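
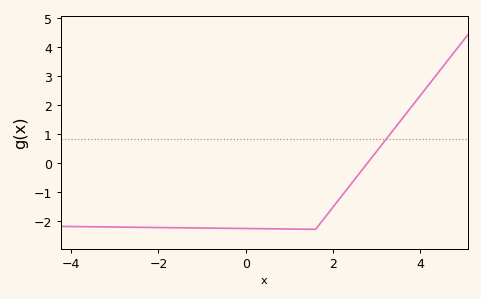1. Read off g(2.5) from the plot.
-0.6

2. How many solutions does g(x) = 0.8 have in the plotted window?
1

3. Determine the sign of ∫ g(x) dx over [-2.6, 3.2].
negative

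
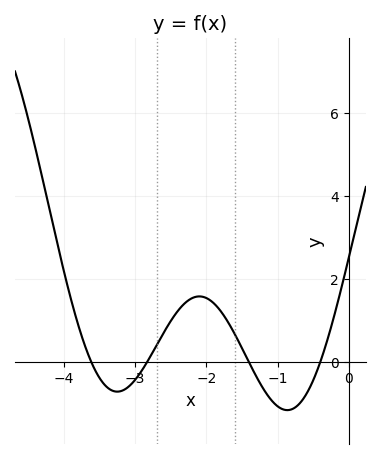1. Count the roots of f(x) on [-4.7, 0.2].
4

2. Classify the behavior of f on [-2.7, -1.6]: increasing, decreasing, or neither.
neither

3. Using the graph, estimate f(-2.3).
1.4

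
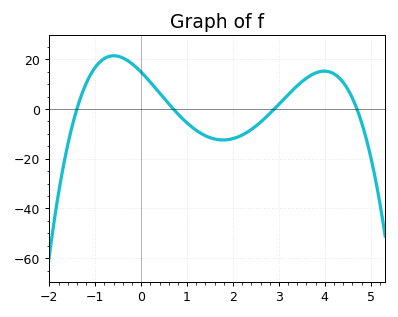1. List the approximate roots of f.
-1.4, 0.7, 2.9, 4.7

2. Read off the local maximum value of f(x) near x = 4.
16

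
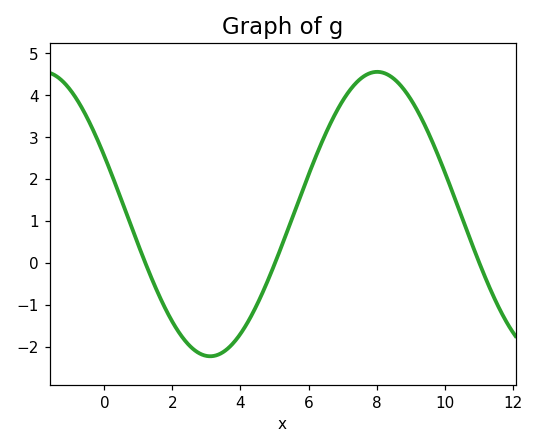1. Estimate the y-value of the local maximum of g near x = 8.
4.56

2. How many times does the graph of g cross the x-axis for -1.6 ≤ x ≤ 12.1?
3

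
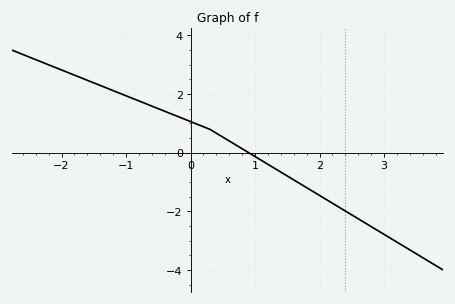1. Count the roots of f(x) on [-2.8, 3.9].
1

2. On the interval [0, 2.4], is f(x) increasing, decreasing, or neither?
decreasing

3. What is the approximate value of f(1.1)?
-0.3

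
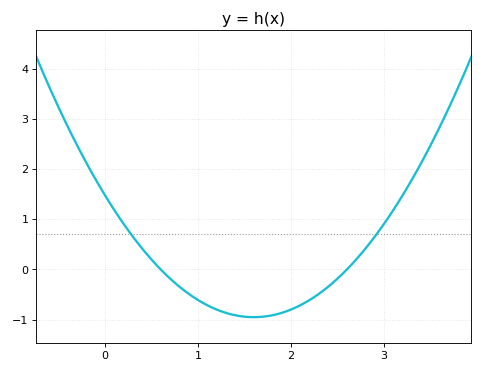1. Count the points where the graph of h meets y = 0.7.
2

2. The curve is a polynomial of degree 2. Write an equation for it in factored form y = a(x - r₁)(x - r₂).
y = 0.95(x - 0.6)(x - 2.6)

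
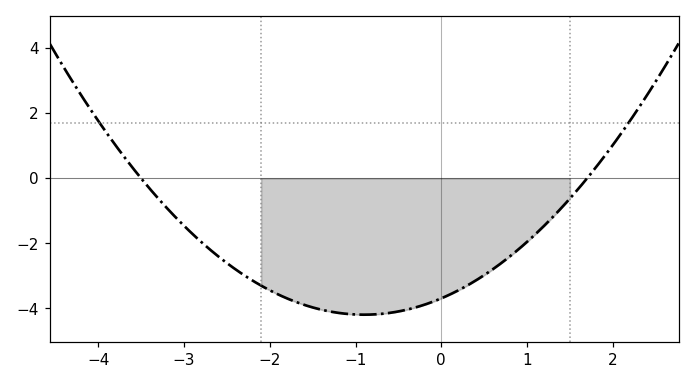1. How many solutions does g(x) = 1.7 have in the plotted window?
2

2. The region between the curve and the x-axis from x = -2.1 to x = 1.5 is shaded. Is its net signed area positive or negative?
negative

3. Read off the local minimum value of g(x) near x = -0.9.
-4.2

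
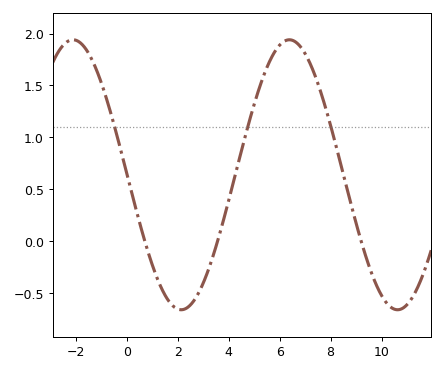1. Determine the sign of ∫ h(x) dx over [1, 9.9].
positive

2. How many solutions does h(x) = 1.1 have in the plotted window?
3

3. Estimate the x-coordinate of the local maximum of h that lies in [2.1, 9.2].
6.38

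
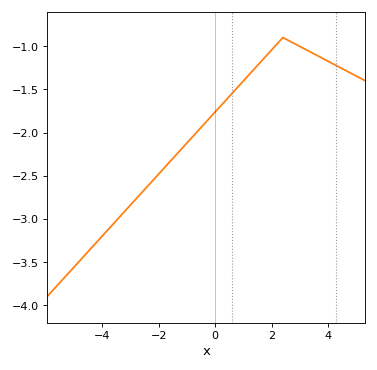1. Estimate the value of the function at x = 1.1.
-1.37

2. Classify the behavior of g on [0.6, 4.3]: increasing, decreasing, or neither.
neither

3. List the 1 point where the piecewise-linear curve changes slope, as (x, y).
(2.4, -0.9)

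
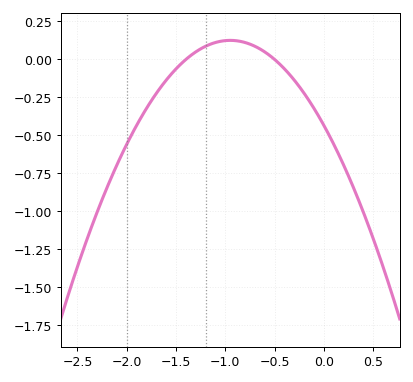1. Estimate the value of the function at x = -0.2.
-0.2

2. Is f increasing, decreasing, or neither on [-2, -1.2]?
increasing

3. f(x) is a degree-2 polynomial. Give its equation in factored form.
y = -0.62(x + 1.4)(x + 0.5)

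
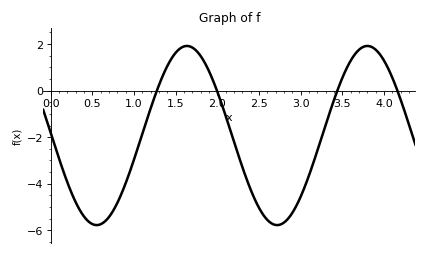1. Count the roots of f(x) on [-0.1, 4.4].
4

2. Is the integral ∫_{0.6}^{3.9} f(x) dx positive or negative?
negative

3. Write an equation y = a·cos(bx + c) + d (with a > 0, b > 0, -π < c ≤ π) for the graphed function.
y = 3.85cos(2.9x + 1.5) - 1.93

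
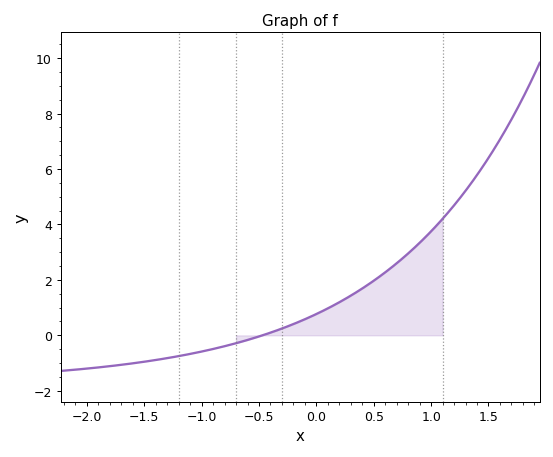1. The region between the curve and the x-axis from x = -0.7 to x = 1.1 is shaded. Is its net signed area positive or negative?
positive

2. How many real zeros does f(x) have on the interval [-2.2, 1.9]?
1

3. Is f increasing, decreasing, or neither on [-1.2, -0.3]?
increasing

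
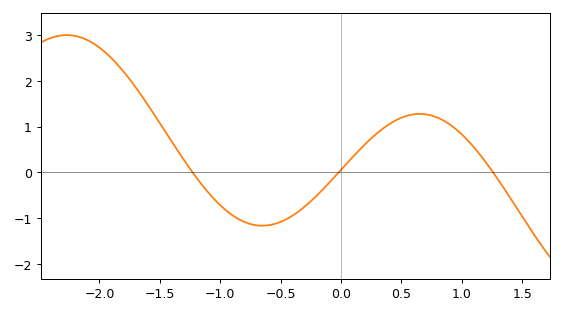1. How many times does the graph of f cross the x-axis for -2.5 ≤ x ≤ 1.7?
3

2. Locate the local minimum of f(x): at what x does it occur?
-0.652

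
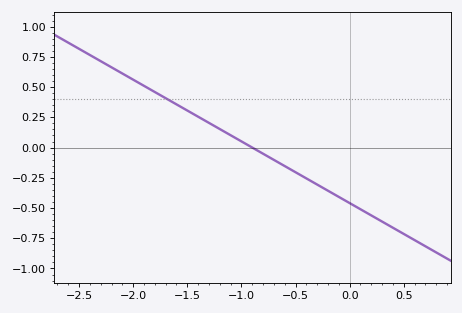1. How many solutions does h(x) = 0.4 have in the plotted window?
1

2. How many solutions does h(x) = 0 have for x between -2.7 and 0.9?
1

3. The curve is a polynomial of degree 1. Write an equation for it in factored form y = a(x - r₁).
y = -0.51(x + 0.9)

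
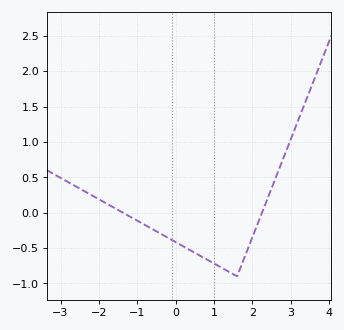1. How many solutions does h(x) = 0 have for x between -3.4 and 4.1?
2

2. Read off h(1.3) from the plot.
-0.8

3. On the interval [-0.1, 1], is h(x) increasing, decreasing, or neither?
decreasing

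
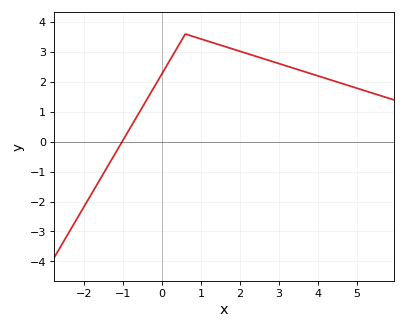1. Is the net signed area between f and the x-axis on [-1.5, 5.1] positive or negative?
positive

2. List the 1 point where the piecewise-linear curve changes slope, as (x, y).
(0.6, 3.6)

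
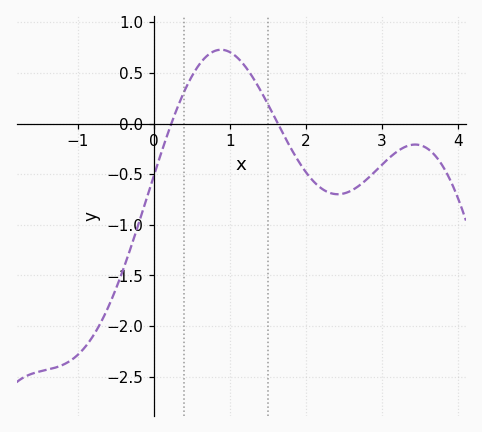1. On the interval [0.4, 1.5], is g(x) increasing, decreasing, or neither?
neither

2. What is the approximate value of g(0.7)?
0.669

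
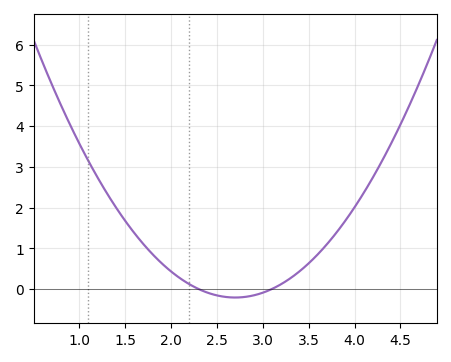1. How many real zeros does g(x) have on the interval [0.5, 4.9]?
2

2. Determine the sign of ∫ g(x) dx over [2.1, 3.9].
positive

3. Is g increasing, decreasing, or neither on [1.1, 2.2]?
decreasing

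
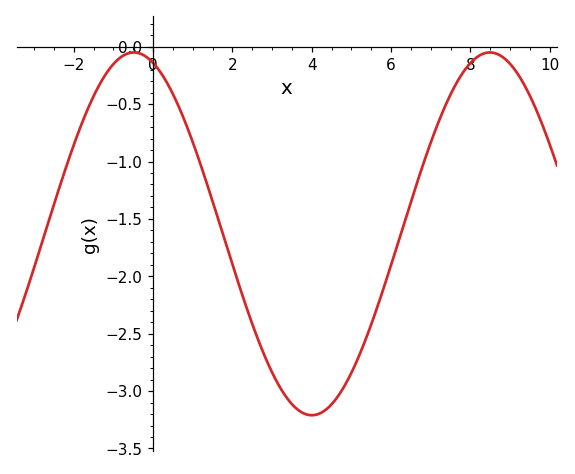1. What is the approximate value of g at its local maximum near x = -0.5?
-0.05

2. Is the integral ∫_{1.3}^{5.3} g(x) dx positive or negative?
negative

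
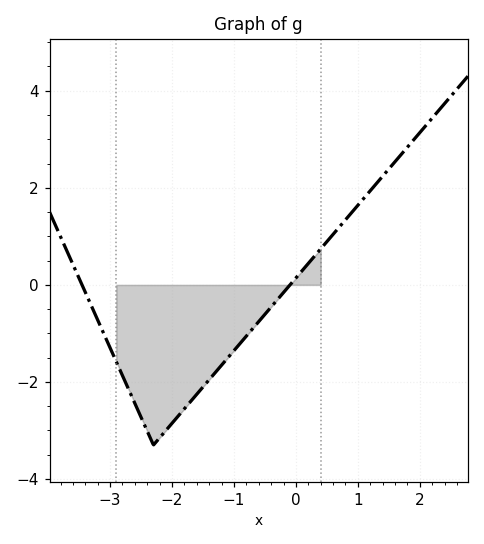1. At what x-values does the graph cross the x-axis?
-3.45, -0.096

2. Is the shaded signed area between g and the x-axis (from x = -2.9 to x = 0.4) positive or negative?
negative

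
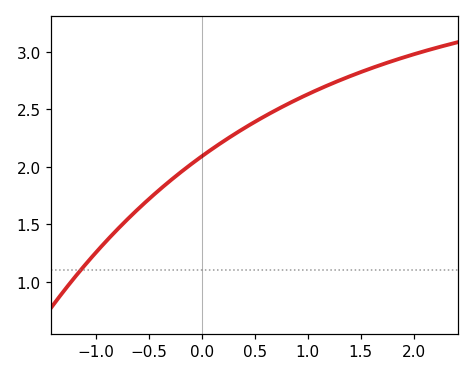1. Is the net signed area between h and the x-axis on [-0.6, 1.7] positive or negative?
positive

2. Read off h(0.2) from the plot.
2.2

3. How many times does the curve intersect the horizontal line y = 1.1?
1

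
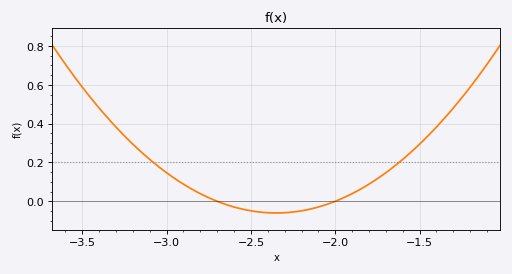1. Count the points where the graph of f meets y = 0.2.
2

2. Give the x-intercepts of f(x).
-2.7, -2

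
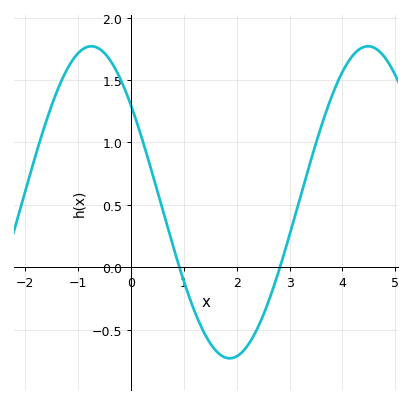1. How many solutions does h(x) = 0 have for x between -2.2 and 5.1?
2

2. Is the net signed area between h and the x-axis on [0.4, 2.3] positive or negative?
negative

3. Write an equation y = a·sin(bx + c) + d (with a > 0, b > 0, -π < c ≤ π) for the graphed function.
y = 1.25sin(1.2x + 2.5) + 0.52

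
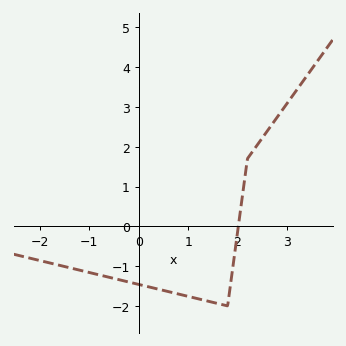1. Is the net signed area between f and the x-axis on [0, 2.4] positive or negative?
negative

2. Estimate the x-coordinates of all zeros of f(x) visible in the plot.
2.02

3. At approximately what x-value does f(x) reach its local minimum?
1.8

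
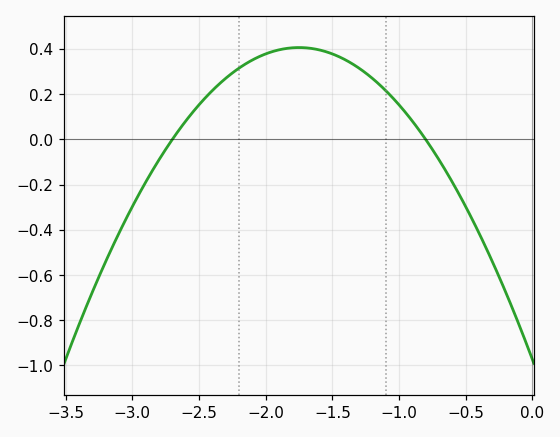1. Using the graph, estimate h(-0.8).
0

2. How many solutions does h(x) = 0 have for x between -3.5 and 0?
2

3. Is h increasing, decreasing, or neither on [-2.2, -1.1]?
neither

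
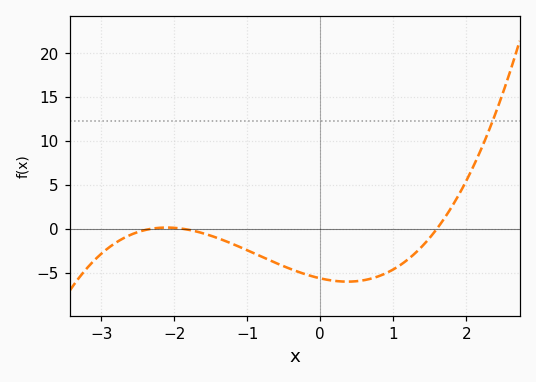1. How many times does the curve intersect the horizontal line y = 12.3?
1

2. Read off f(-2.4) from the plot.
-0.162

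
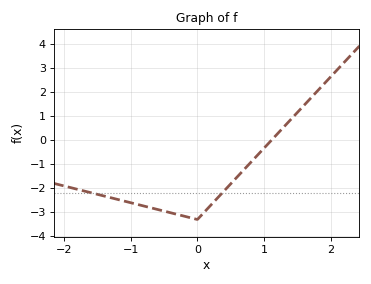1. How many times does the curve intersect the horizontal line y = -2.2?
2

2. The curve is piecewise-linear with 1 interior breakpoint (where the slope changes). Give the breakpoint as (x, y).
(0, -3.3)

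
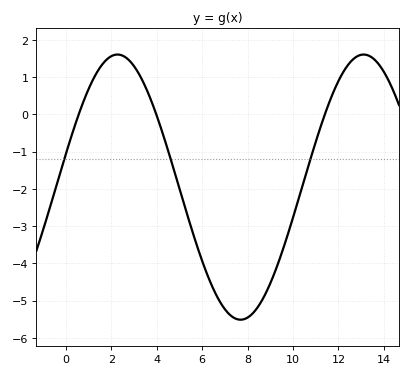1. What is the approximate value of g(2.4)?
1.6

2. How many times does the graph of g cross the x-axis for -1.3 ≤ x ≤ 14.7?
3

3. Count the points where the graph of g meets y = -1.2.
3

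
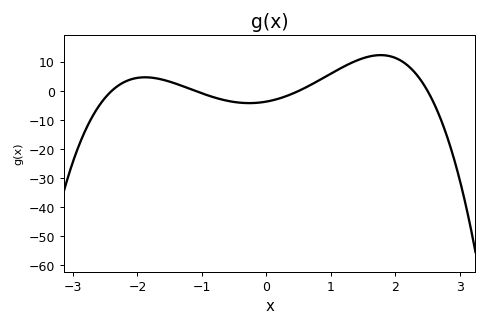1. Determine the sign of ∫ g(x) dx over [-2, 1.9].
positive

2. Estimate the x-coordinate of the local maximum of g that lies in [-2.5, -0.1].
-1.88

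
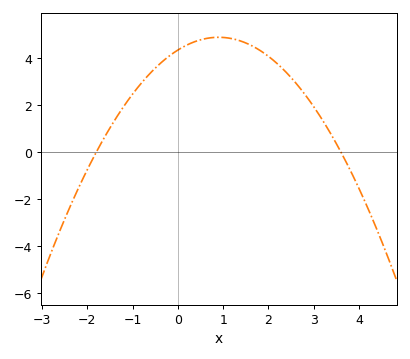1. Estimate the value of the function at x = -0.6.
3.4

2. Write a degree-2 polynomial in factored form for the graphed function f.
y = -0.67(x + 1.8)(x - 3.6)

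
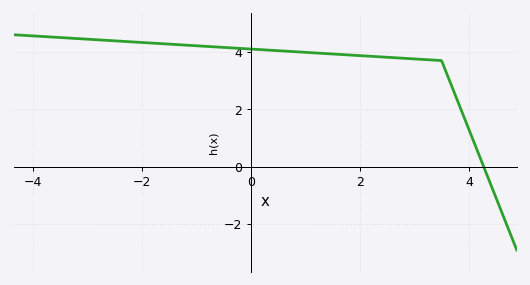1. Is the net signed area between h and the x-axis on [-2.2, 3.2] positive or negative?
positive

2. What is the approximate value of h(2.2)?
3.85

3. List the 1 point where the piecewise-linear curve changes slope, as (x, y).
(3.5, 3.7)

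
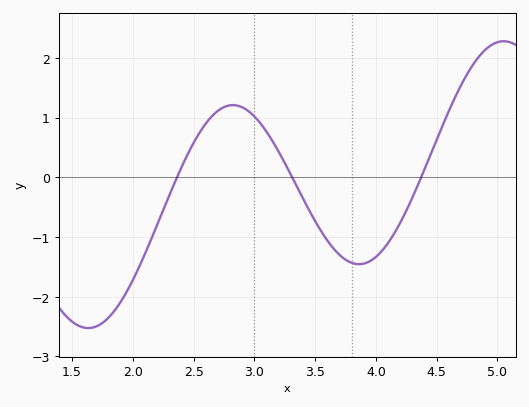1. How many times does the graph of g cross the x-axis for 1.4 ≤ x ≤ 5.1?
3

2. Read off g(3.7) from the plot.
-1.3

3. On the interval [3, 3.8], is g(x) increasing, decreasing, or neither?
decreasing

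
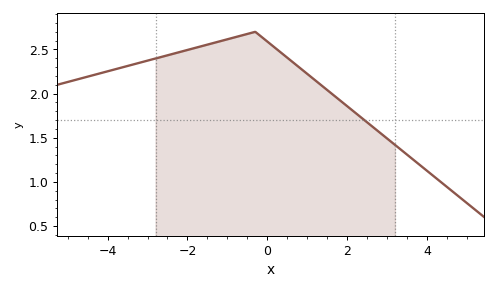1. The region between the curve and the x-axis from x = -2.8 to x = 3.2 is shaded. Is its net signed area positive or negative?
positive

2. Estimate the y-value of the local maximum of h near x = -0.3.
2.7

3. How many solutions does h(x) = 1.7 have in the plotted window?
1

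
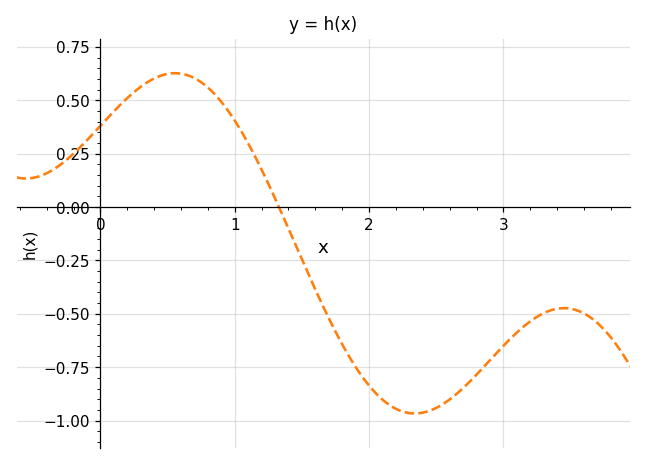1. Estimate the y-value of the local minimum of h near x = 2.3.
-0.967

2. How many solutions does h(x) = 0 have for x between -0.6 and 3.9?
1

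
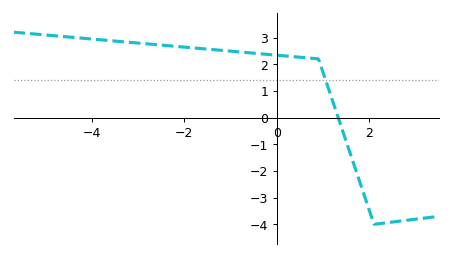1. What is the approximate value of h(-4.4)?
3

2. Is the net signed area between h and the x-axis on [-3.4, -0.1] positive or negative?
positive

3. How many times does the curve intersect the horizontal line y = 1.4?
1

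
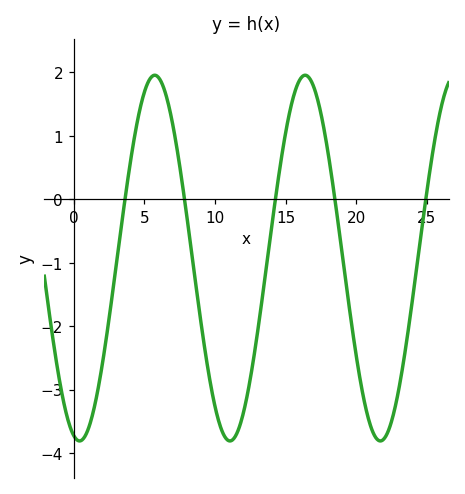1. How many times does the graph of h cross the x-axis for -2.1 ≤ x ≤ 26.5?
5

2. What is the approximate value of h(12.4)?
-3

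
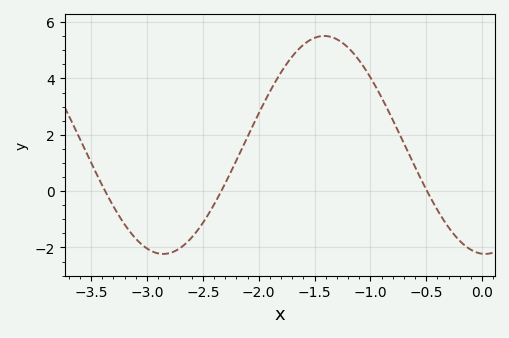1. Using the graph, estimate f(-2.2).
1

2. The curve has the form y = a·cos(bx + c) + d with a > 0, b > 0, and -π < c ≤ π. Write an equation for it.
y = 3.87cos(2.2x + 3.1) + 1.64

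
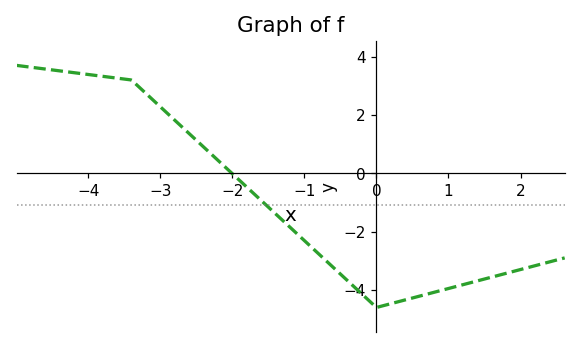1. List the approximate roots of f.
-2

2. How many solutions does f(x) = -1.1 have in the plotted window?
1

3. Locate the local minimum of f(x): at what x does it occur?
0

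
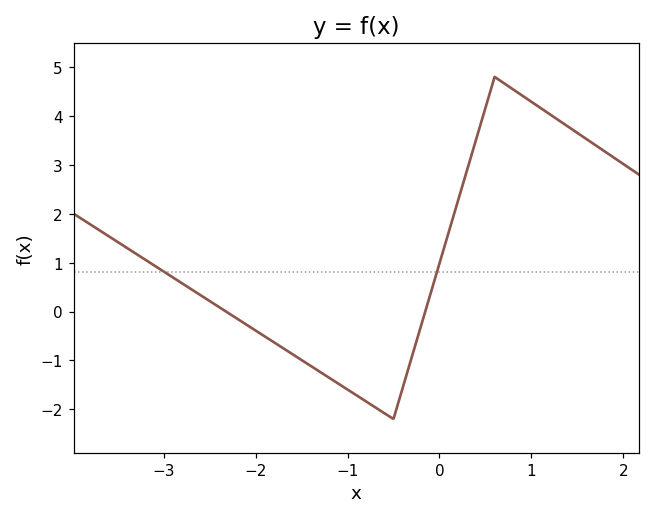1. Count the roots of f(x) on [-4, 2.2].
2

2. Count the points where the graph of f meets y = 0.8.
2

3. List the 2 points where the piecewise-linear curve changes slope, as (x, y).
(-0.5, -2.2); (0.6, 4.8)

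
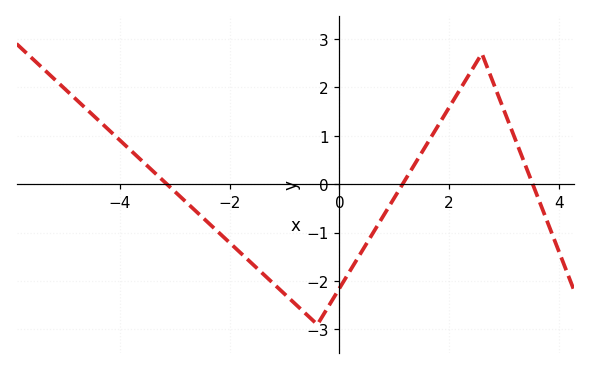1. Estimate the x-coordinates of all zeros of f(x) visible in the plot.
-3.14, 1.15, 3.53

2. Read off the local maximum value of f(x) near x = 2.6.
2.7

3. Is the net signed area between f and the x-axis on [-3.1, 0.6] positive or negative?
negative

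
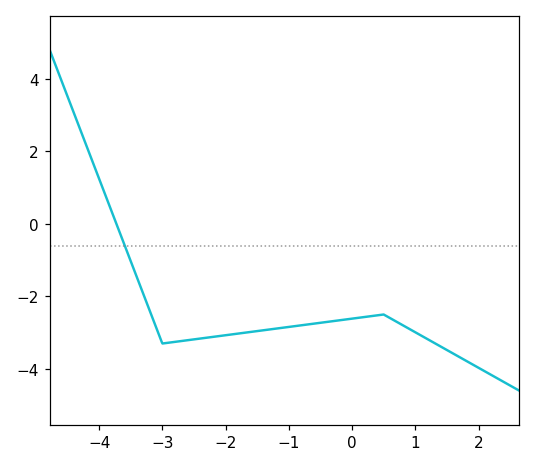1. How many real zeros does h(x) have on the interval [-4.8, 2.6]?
1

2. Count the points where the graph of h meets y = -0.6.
1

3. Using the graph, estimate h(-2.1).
-3.09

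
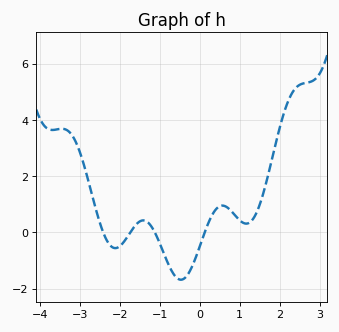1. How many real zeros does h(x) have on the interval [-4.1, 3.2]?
4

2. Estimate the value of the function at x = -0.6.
-1.6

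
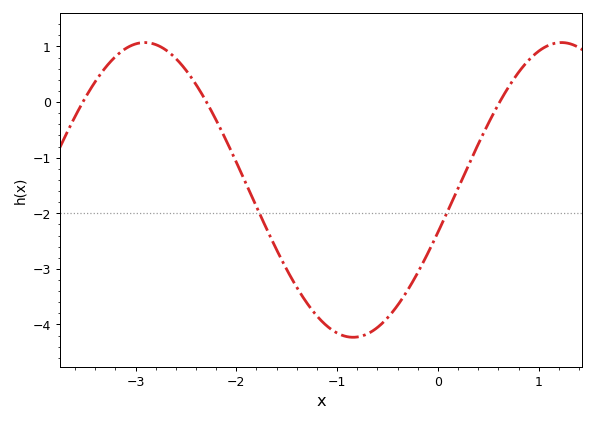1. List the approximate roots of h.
-3.5, -2.3, 0.6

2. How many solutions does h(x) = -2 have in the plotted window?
2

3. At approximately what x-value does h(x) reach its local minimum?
-0.8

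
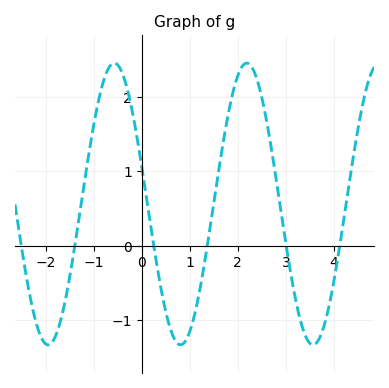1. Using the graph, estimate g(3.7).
-1.2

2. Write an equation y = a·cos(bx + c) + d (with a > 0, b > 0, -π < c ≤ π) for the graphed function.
y = 1.89cos(2.3x + 1.3) + 0.56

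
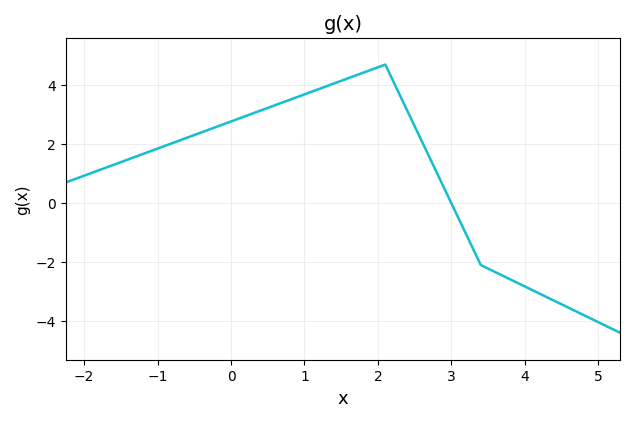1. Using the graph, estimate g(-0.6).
2.22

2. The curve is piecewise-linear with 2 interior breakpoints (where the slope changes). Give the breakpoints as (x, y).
(2.1, 4.7); (3.4, -2.1)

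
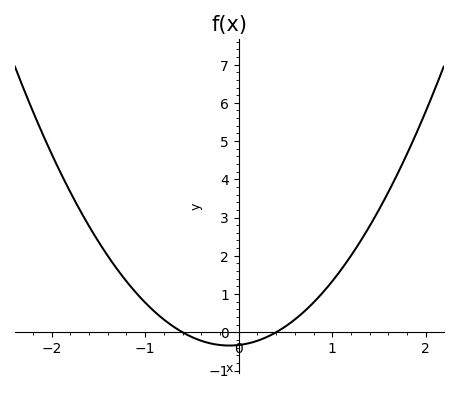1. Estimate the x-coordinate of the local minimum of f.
-0.1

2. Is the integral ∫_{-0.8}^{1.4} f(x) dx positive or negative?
positive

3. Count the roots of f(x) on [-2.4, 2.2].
2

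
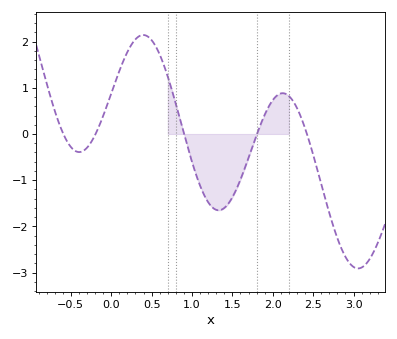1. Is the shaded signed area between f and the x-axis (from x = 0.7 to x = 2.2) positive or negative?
negative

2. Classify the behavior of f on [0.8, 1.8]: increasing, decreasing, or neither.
neither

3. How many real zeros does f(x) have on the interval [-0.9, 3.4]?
5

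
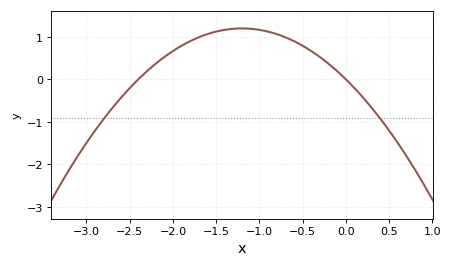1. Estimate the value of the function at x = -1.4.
1.2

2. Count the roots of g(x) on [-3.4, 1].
2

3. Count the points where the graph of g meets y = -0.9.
2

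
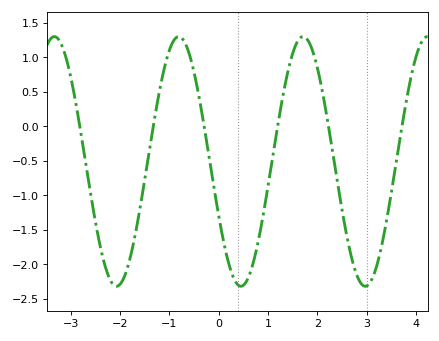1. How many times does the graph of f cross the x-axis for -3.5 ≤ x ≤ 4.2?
6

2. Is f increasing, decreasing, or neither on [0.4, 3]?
neither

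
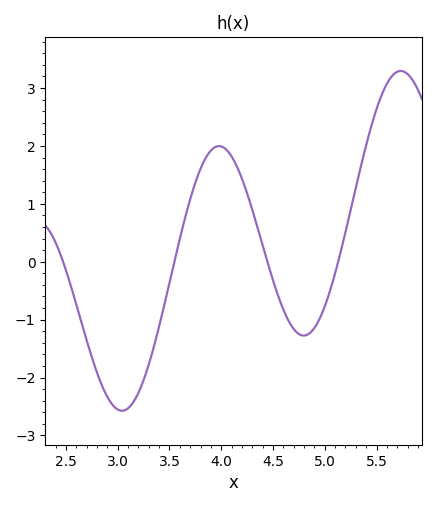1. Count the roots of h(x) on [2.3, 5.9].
4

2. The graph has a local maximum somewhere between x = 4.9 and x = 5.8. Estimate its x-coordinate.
5.75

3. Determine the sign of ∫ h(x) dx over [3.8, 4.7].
positive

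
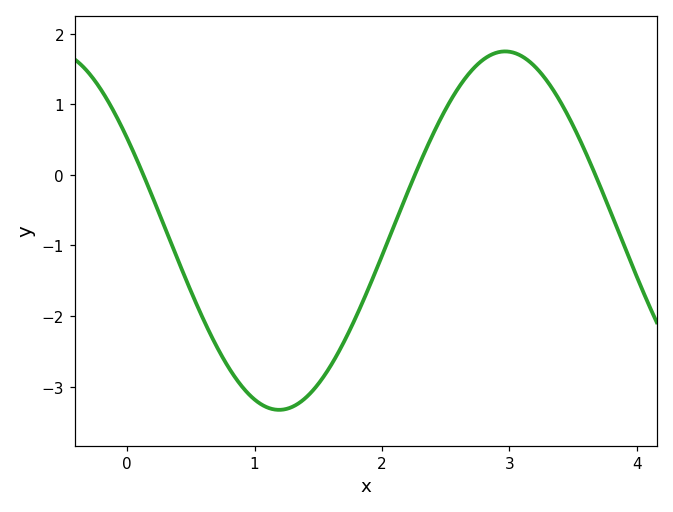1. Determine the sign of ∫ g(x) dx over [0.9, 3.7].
negative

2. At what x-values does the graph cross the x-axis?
0.1, 2.3, 3.7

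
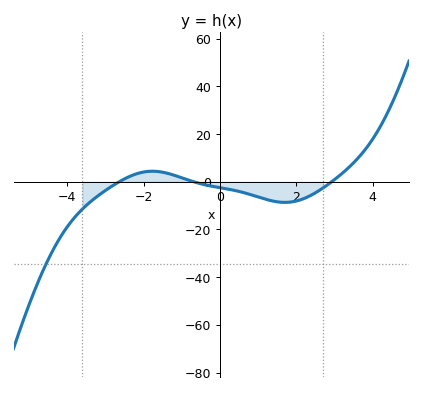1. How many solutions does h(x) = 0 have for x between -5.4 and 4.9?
3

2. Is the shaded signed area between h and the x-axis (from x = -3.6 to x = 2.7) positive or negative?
negative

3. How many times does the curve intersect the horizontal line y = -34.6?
1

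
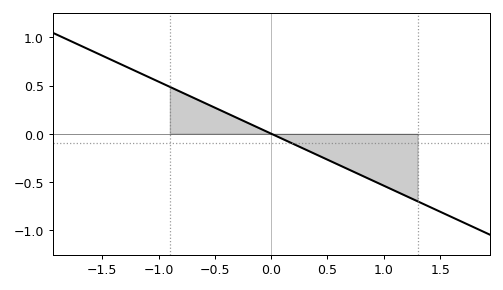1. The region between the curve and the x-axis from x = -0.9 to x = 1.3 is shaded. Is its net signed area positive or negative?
negative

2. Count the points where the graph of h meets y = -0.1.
1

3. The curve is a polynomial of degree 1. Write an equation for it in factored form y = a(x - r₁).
y = -0.54(x - 0)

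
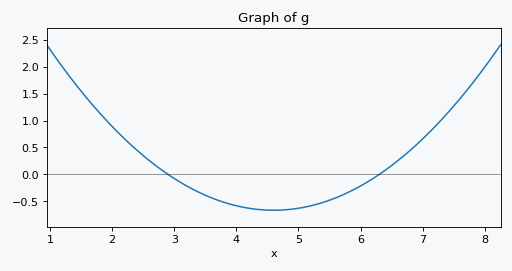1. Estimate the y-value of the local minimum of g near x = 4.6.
-0.65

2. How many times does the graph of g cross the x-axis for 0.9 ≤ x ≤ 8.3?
2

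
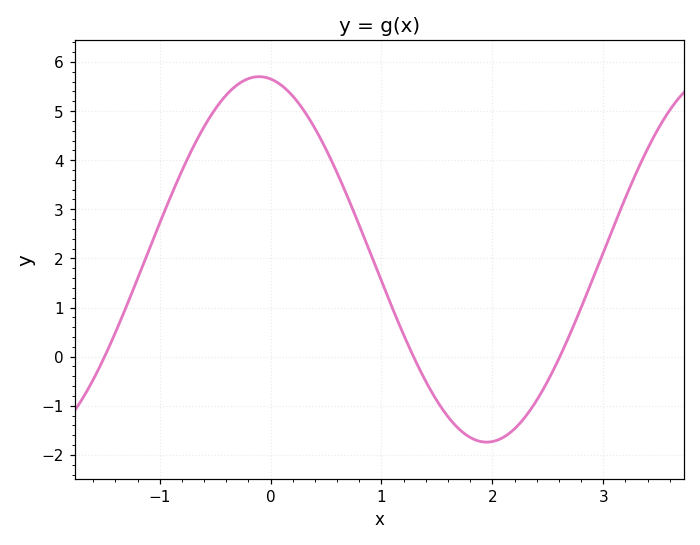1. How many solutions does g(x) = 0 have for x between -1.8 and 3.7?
3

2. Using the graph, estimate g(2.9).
1.6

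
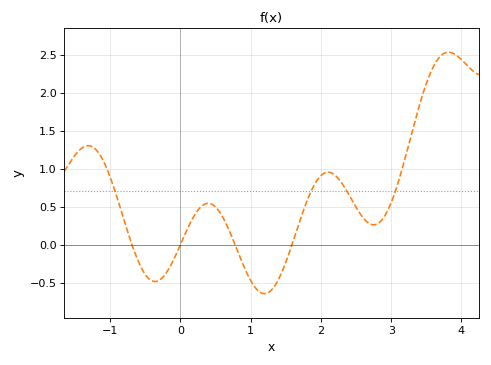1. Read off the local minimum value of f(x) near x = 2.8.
0.262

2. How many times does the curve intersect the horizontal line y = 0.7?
4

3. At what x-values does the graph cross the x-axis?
-0.689, 0, 0.778, 1.59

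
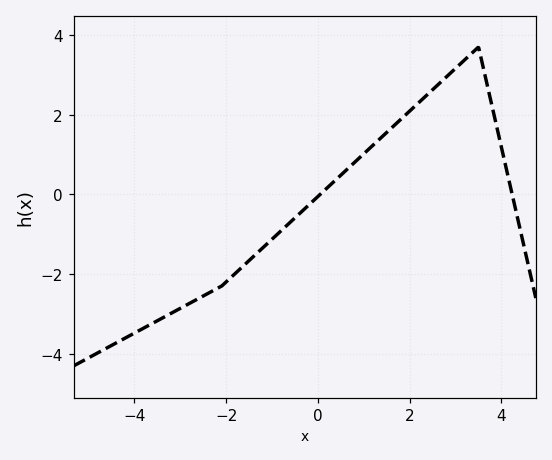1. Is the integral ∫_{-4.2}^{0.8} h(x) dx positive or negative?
negative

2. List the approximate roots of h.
0.047, 4.23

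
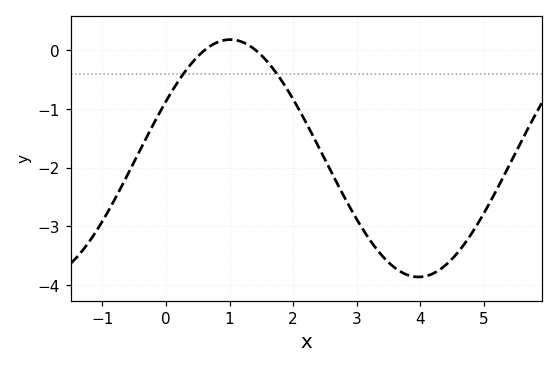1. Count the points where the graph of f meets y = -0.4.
2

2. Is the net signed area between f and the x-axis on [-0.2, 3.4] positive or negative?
negative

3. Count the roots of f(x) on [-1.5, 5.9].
2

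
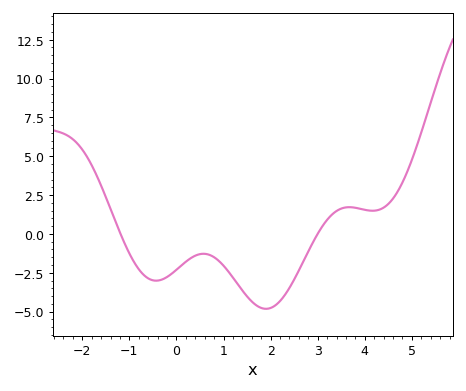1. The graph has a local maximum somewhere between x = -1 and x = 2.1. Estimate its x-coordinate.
0.573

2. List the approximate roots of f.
-1.19, 3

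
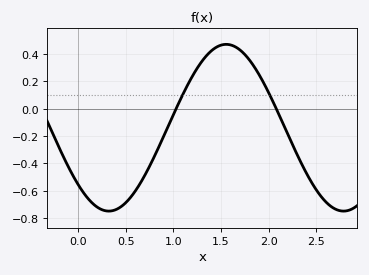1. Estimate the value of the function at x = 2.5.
-0.595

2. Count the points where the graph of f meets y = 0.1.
2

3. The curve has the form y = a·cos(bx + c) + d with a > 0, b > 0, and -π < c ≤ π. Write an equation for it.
y = 0.61cos(2.55x + 2.32) - 0.14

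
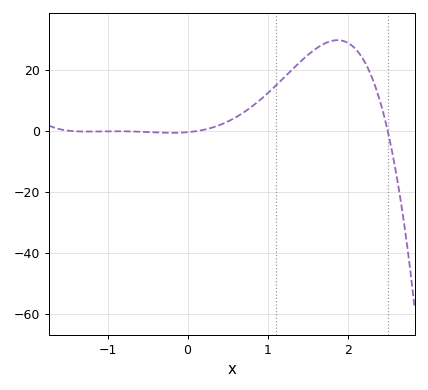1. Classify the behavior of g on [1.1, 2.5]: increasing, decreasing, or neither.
neither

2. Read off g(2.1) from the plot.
26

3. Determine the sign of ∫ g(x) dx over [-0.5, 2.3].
positive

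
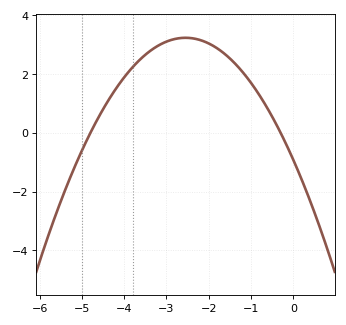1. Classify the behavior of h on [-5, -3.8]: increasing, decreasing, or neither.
increasing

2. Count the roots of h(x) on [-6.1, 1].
2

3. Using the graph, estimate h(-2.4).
3.2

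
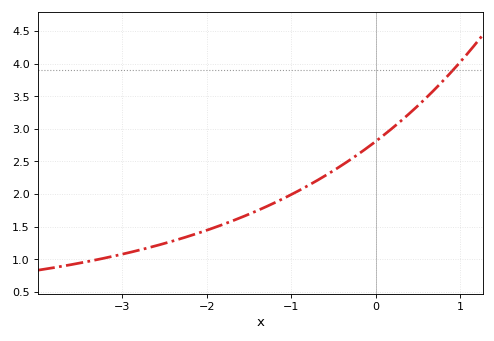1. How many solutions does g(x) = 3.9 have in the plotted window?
1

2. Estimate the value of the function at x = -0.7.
2.2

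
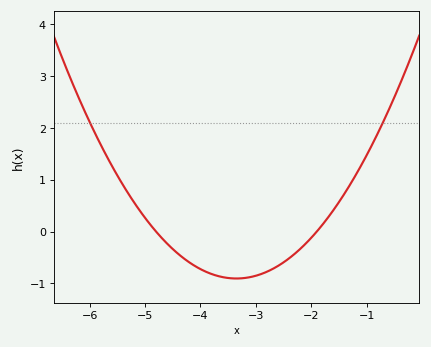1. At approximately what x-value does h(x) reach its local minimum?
-3.35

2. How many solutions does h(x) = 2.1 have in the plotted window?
2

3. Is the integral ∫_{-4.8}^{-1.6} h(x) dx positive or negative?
negative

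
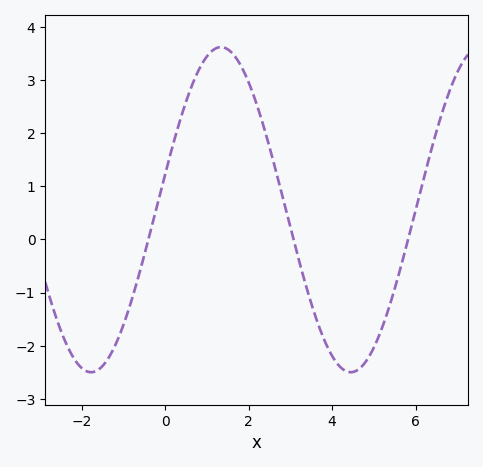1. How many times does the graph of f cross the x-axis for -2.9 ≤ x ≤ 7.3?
3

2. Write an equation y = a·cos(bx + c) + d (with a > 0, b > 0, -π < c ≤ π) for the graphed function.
y = 3.06cos(1x - 1.4) + 0.56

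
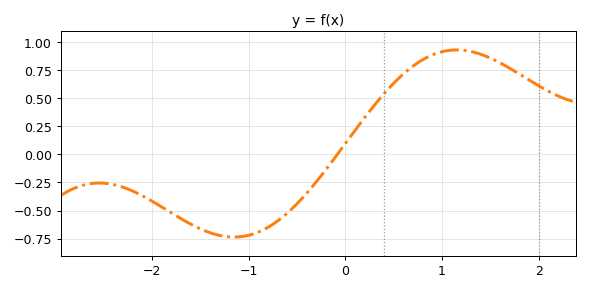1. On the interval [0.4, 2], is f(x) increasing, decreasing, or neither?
neither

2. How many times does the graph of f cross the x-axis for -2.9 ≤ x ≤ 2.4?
1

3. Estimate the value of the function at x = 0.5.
0.632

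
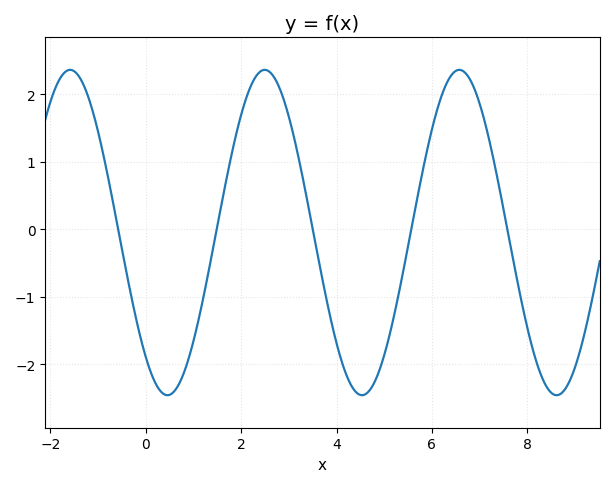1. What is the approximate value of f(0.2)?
-2.3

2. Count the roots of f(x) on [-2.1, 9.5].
5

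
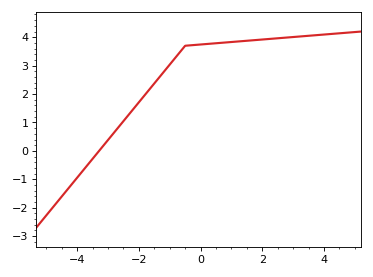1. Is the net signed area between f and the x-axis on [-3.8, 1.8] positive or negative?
positive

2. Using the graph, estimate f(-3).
0.386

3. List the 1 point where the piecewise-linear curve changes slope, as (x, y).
(-0.5, 3.7)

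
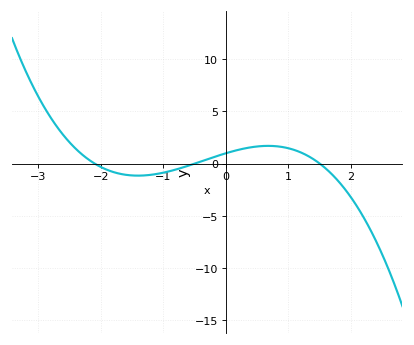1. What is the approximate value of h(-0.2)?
0.61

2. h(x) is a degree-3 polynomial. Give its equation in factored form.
y = -0.63(x + 2.1)(x + 0.5)(x - 1.5)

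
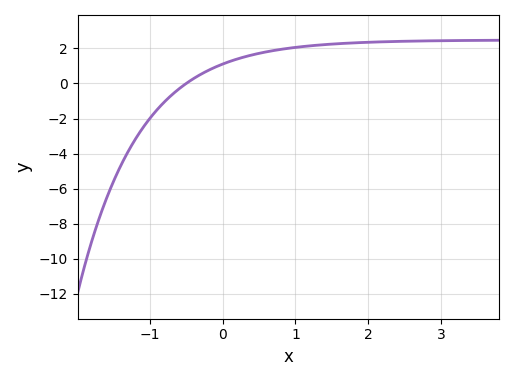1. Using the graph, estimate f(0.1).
1.2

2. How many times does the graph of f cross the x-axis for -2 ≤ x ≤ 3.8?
1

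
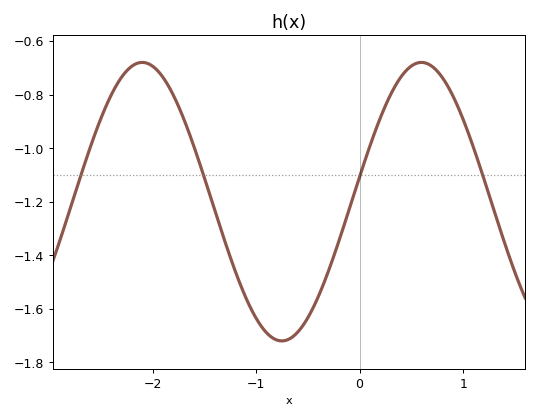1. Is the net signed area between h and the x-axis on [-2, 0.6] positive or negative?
negative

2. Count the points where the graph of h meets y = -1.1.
4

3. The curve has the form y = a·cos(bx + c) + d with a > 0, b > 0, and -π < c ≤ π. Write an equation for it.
y = 0.52cos(2.33x - 1.39) - 1.2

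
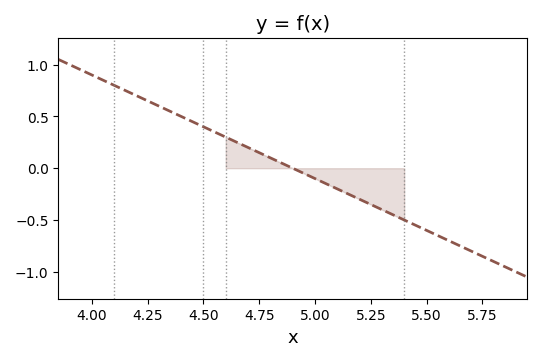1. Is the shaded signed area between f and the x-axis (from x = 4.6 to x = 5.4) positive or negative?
negative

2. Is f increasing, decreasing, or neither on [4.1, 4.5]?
decreasing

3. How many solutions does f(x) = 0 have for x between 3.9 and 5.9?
1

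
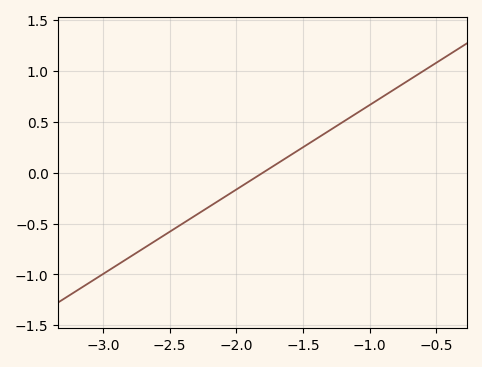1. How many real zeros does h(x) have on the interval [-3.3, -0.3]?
1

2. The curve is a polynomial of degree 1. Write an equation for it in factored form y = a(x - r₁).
y = 0.83(x + 1.8)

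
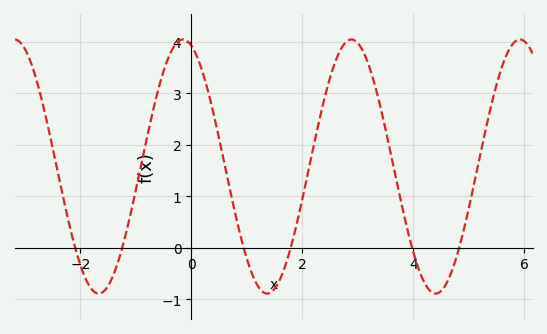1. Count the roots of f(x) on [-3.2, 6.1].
6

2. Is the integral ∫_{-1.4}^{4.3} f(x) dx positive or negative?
positive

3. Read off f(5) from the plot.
0.767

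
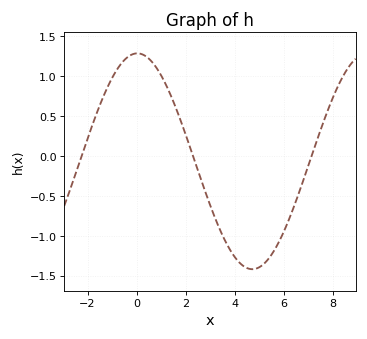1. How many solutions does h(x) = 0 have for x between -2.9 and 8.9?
3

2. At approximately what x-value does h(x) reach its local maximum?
0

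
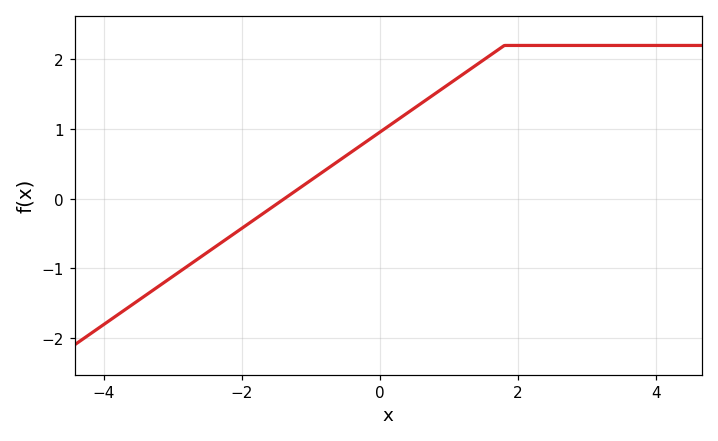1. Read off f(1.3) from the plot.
1.9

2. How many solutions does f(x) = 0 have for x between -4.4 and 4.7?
1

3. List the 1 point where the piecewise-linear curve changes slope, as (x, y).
(1.8, 2.2)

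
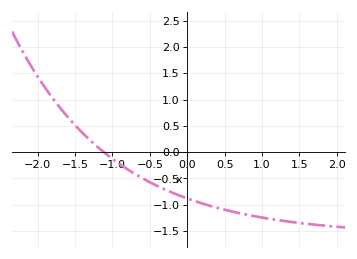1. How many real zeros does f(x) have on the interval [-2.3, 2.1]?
1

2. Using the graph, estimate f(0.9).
-1.2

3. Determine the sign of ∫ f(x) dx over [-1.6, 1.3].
negative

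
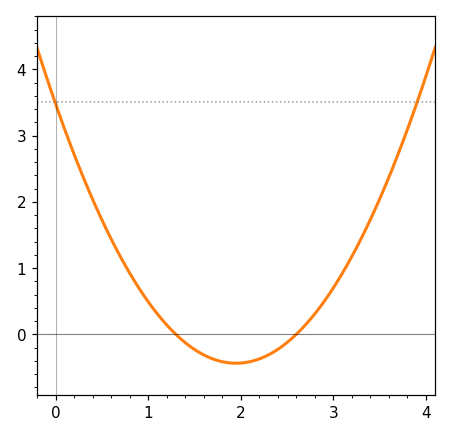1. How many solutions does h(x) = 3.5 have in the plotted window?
2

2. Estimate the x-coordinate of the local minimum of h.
2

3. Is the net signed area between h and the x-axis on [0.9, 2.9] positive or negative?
negative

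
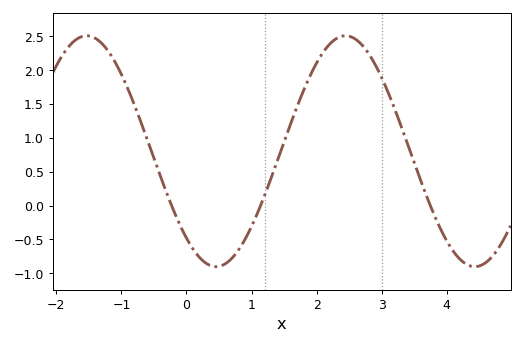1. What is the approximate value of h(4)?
-0.5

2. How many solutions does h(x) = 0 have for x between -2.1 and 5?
3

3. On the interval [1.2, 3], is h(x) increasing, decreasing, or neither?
neither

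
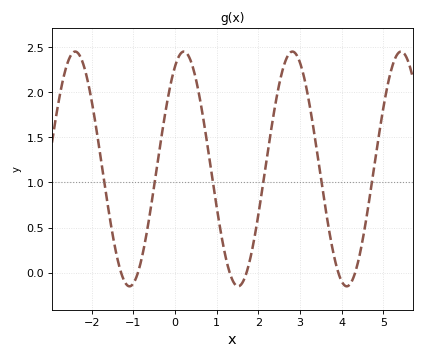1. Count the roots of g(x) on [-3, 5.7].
6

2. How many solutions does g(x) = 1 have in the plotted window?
6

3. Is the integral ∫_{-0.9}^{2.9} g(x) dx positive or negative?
positive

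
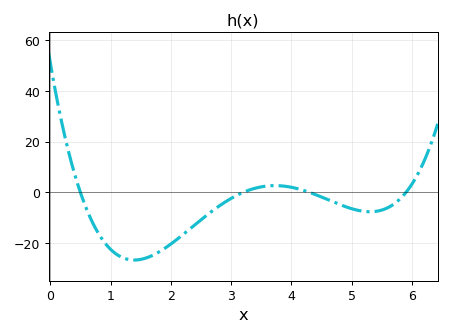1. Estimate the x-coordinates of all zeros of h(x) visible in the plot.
0.5, 3.2, 4.3, 5.9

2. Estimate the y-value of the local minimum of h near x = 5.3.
-8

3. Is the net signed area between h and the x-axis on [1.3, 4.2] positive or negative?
negative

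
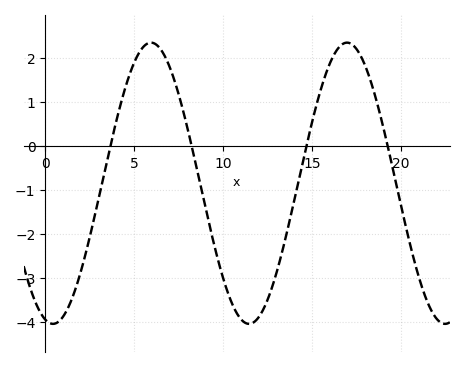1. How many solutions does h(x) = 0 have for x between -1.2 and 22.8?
4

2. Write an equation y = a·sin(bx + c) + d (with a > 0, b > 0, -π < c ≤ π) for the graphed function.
y = 3.2sin(0.57x - 1.82) - 0.84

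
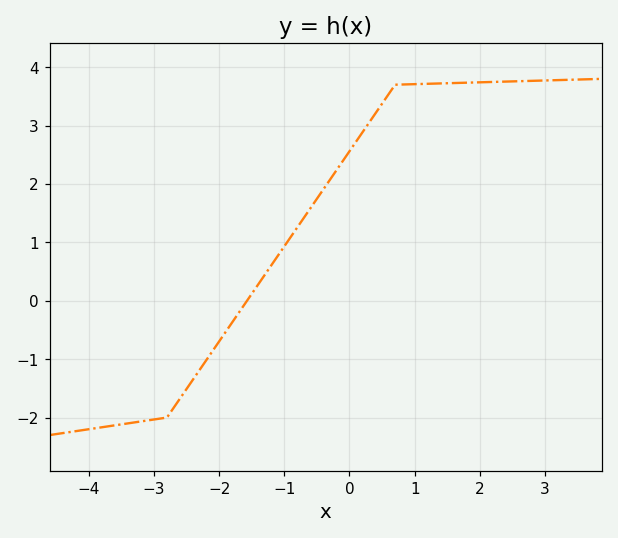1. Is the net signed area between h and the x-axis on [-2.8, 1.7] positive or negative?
positive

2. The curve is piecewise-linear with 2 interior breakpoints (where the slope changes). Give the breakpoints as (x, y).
(-2.8, -2); (0.7, 3.7)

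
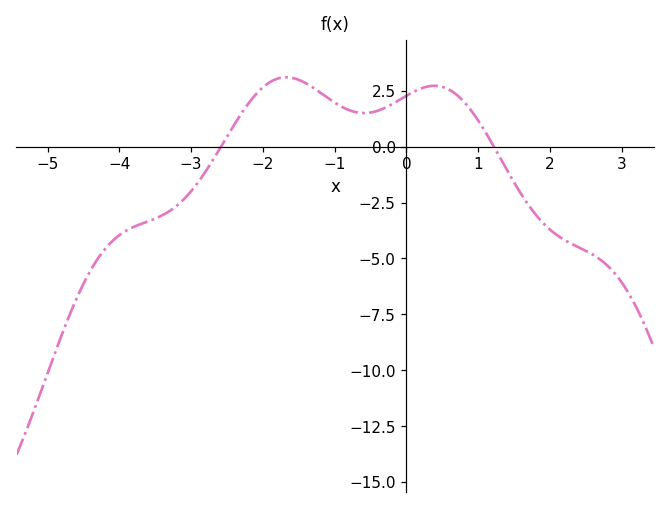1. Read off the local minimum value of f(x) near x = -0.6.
1.5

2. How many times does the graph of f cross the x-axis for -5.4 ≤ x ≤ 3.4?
2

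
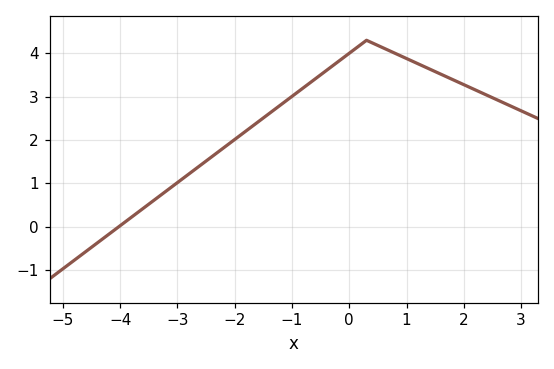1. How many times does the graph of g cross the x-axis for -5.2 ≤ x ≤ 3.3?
1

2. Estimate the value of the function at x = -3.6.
0.422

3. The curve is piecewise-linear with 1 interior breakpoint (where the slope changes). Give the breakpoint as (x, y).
(0.3, 4.3)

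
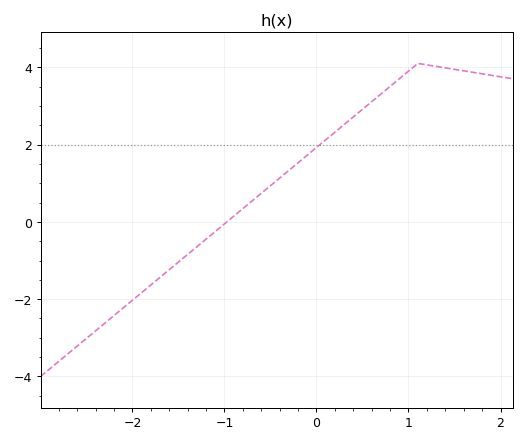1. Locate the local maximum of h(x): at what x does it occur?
1.1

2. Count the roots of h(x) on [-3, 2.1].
1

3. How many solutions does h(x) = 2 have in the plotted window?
1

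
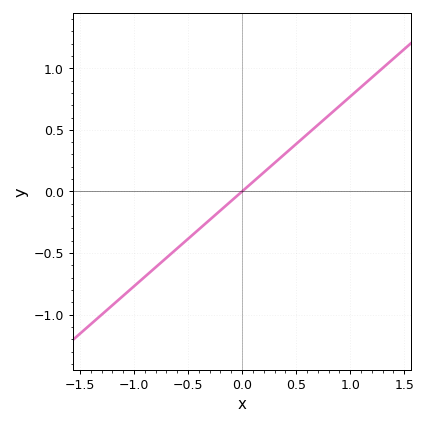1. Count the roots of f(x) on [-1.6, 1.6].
1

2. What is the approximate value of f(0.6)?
0.462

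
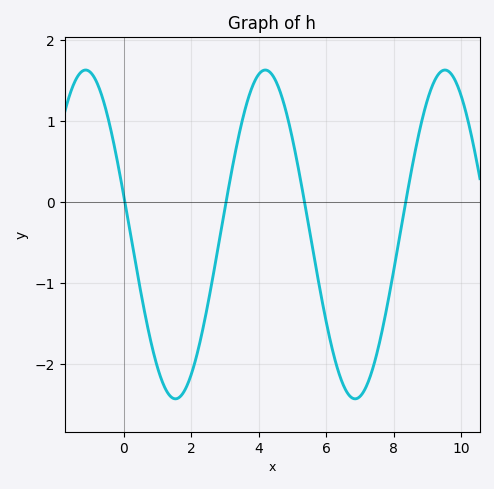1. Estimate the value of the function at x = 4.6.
1.4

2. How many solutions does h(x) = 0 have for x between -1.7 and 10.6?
4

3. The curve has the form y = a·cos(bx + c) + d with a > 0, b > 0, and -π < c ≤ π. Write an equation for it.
y = 2.03cos(1.2x + 1.3) - 0.4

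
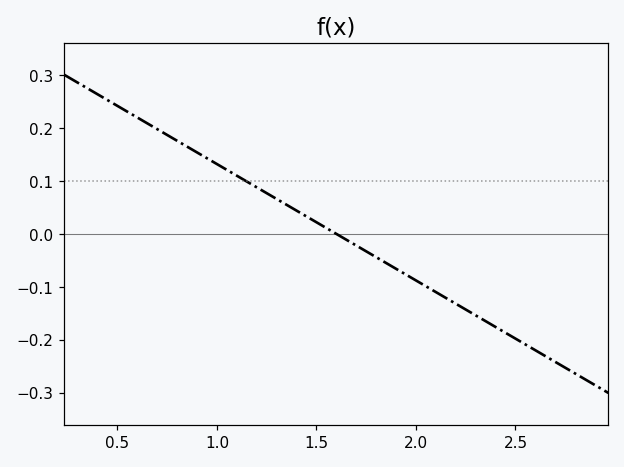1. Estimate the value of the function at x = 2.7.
-0.24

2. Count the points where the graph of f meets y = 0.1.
1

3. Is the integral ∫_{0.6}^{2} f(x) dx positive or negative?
positive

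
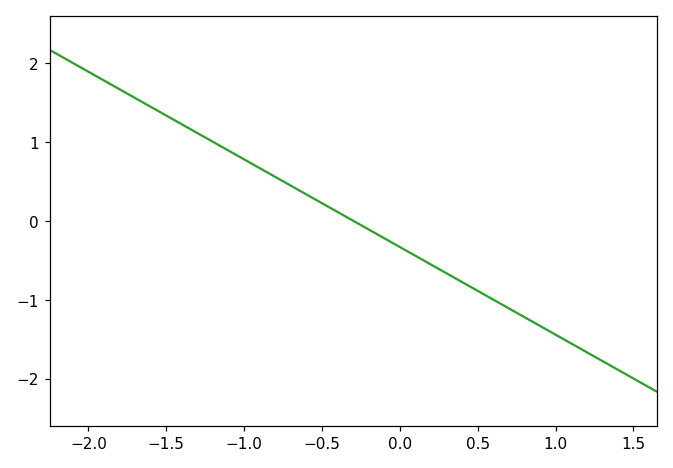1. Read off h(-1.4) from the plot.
1.22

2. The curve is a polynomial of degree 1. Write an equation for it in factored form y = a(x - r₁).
y = -1.11(x + 0.3)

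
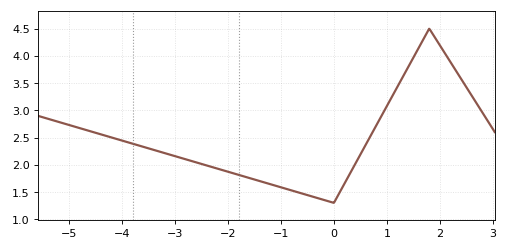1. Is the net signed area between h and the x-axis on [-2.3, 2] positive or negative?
positive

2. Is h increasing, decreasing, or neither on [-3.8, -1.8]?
decreasing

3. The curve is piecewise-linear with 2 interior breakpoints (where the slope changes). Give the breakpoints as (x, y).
(0, 1.3); (1.8, 4.5)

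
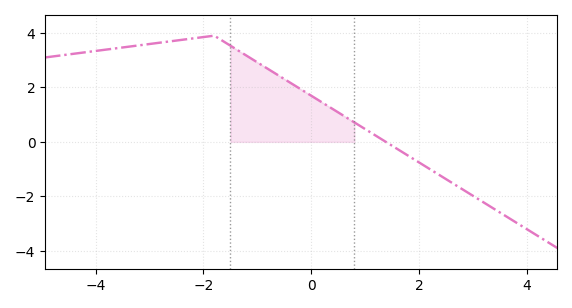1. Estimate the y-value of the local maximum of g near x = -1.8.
3.9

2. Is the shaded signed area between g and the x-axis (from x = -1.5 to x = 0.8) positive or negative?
positive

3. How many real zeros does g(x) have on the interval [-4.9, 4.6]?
1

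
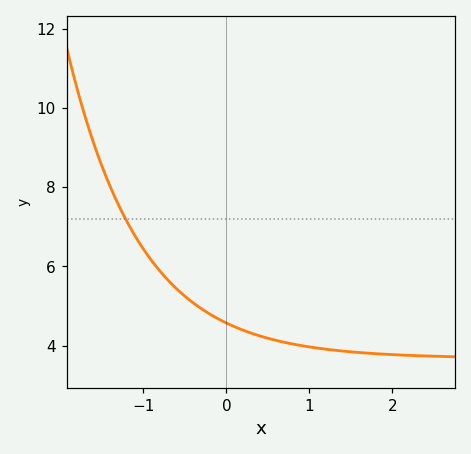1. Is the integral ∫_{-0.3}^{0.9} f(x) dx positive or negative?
positive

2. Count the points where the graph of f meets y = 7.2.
1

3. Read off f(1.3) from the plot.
3.8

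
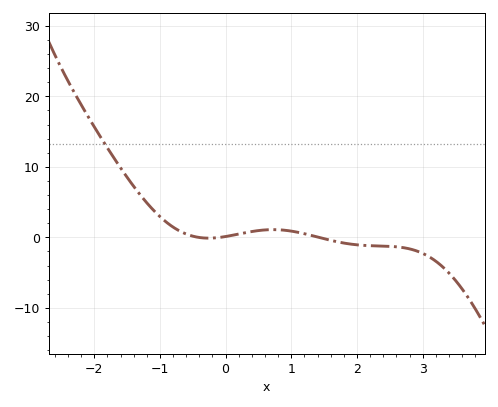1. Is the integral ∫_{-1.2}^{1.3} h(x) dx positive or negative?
positive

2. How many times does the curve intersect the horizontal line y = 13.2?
1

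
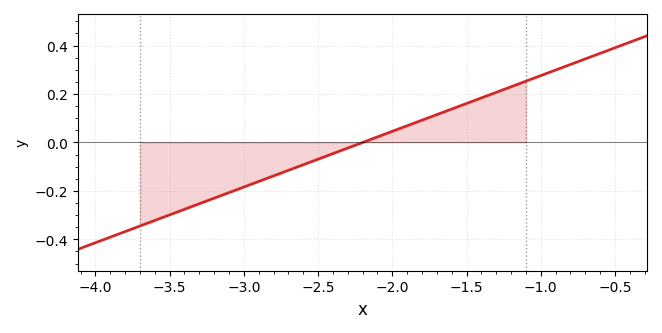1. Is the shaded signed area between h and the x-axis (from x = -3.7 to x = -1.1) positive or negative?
negative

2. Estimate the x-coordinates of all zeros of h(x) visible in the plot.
-2.2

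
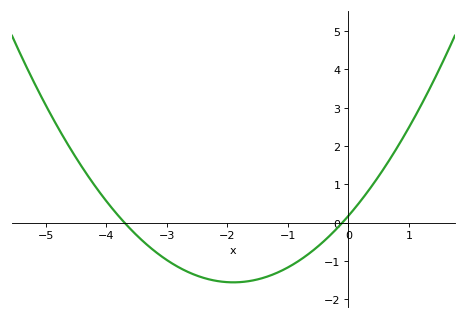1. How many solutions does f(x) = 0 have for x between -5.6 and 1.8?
2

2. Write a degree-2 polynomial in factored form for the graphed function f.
y = 0.48(x + 3.7)(x + 0.1)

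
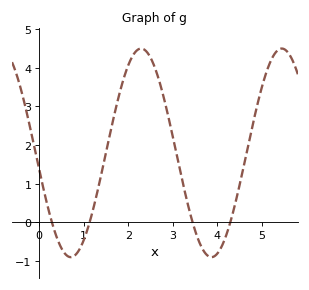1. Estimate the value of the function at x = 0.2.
0.372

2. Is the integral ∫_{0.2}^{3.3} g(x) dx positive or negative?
positive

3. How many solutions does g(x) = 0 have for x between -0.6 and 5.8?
4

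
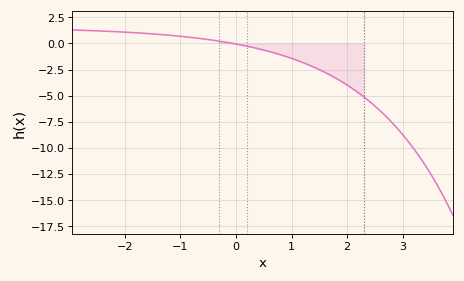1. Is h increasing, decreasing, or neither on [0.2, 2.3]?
decreasing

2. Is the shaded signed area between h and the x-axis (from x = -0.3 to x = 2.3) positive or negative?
negative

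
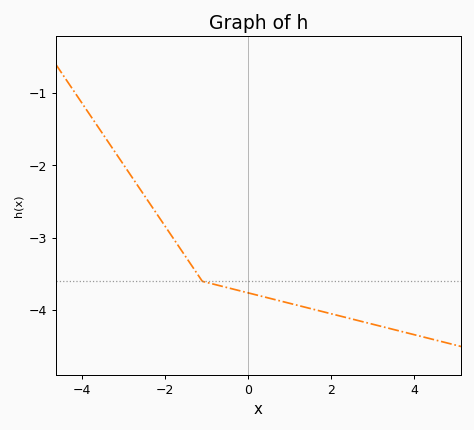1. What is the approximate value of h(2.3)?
-4.09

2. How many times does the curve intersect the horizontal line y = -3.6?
1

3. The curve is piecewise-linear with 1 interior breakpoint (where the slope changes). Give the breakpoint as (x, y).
(-1.1, -3.6)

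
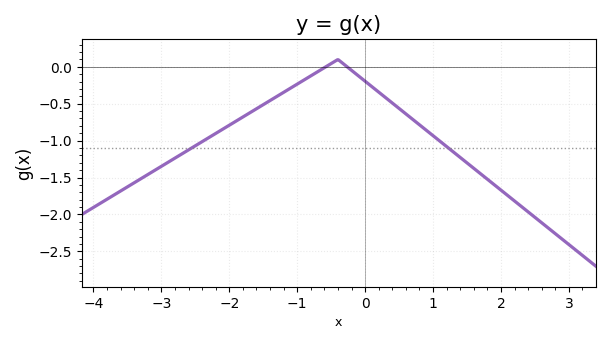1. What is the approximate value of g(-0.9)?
-0.2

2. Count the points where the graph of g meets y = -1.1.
2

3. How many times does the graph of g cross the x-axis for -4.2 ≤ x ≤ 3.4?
2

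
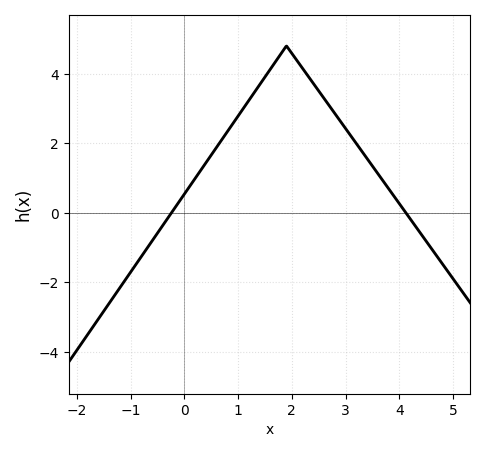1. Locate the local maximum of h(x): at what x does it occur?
1.9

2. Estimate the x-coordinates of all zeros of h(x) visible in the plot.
-0.2, 4.1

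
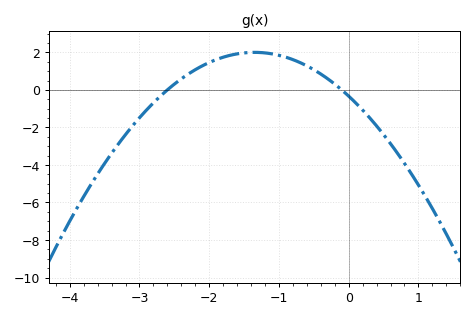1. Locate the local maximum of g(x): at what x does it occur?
-1.4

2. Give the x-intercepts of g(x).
-2.6, -0.1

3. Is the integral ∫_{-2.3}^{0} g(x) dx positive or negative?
positive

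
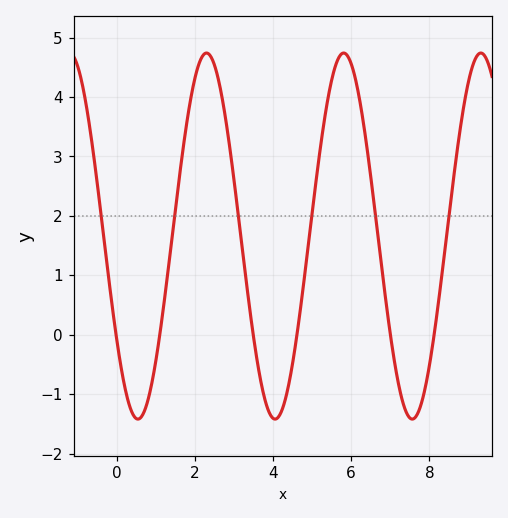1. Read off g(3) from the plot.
2.6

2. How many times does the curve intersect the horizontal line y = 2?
6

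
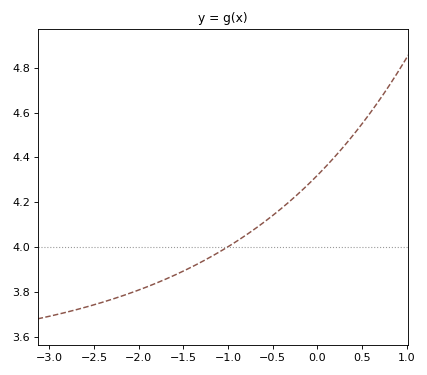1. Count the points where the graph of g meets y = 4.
1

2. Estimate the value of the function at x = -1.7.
3.86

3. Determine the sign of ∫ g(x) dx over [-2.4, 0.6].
positive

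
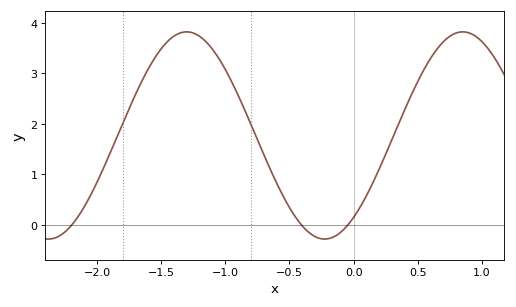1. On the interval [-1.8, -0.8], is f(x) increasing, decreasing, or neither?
neither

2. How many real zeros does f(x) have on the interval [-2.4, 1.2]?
3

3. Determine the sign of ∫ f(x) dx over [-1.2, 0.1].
positive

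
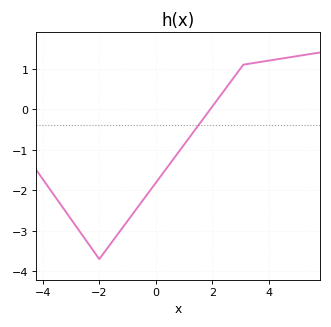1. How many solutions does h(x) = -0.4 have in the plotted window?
1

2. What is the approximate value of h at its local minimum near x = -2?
-3.7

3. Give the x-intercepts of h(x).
2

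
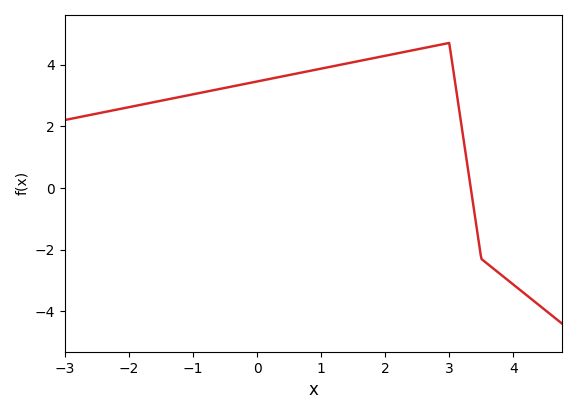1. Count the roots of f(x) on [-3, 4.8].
1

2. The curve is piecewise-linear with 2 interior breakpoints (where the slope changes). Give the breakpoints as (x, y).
(3, 4.7); (3.5, -2.3)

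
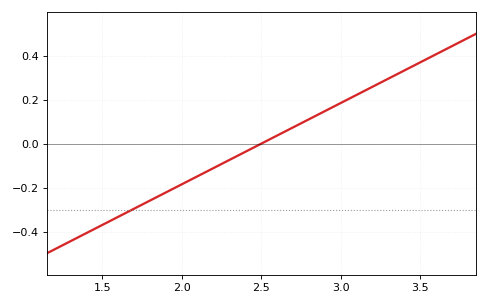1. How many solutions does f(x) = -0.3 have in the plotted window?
1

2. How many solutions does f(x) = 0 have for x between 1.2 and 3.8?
1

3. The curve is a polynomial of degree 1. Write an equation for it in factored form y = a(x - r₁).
y = 0.37(x - 2.5)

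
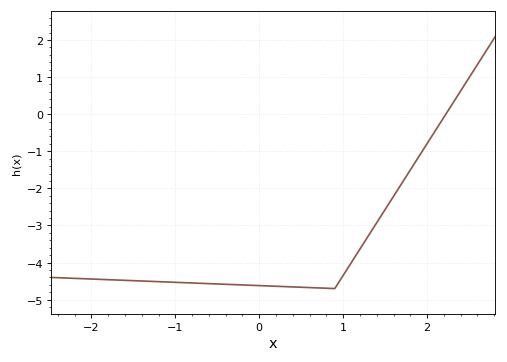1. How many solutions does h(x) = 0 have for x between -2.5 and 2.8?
1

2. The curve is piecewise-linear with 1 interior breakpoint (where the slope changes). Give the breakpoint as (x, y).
(0.9, -4.7)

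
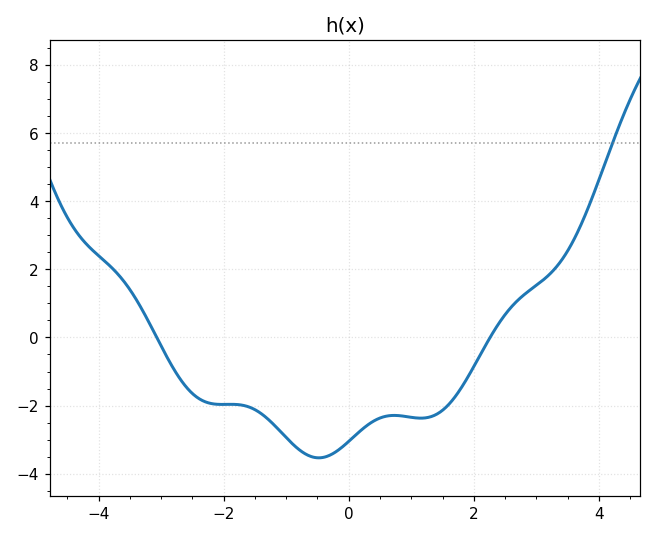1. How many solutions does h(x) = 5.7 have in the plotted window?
1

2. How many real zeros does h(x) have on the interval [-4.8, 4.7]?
2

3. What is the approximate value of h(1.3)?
-2.4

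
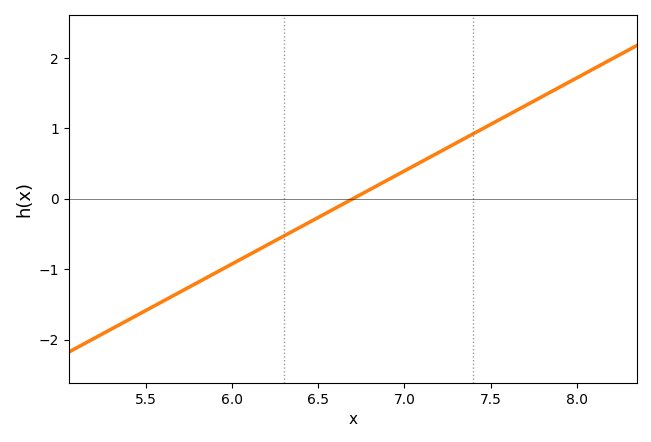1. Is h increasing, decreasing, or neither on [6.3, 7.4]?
increasing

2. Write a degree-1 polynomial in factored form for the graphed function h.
y = 1.32(x - 6.7)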